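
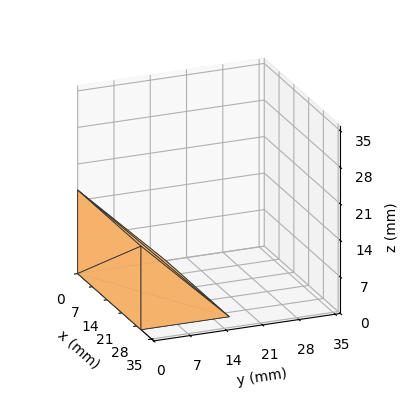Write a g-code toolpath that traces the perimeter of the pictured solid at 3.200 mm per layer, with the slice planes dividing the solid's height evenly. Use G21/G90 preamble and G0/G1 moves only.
Reading the render: the shape is a wedge (ramp): 30 × 17 mm base, rising to 16 mm along the y=0 edge and sloping linearly to z=0 at y=17 (dimensions read to the nearest mm from the axis ticks). For the g-code, the solid's height is divided into equal slices at the stated Δz and each level perimeter traced with G1 moves after a G0 lift.

; perimeter-only toolpath
G21 ; units = mm
G90 ; absolute positioning
G28 ; home
; layer 1
G0 Z3.200
G0 X0.000 Y0.000
G1 X30.000 Y0.000
G1 X30.000 Y13.600
G1 X0.000 Y13.600
G1 X0.000 Y0.000
; layer 2
G0 Z6.400
G0 X0.000 Y0.000
G1 X30.000 Y0.000
G1 X30.000 Y10.200
G1 X0.000 Y10.200
G1 X0.000 Y0.000
; layer 3
G0 Z9.600
G0 X0.000 Y0.000
G1 X30.000 Y0.000
G1 X30.000 Y6.800
G1 X0.000 Y6.800
G1 X0.000 Y0.000
; layer 4
G0 Z12.800
G0 X0.000 Y0.000
G1 X30.000 Y0.000
G1 X30.000 Y3.400
G1 X0.000 Y3.400
G1 X0.000 Y0.000
M2 ; end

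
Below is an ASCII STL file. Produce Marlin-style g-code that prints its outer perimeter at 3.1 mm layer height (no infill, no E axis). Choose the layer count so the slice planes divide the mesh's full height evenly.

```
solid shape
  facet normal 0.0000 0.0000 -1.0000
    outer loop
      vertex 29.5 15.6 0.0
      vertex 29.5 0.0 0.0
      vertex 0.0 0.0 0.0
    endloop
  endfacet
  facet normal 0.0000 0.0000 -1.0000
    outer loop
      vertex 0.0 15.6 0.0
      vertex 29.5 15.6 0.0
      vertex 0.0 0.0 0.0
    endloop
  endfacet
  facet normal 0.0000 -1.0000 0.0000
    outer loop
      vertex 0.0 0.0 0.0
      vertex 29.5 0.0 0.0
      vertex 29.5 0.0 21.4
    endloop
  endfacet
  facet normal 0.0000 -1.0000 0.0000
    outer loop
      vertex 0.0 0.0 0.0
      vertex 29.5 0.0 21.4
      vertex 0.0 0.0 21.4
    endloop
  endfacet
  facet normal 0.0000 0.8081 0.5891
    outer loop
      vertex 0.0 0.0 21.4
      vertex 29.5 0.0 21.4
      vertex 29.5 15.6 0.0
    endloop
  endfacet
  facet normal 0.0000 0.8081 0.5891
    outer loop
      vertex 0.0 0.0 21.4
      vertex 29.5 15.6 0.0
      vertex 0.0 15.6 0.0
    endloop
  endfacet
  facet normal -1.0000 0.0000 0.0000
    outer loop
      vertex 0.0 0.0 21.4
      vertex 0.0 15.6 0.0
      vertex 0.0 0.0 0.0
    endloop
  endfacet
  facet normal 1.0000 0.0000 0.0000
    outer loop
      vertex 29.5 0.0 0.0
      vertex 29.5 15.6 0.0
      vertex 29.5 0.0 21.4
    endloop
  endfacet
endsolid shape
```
; perimeter-only toolpath
G21 ; units = mm
G90 ; absolute positioning
G28 ; home
; layer 1
G0 Z3.1
G0 X0.0 Y0.0
G1 X29.5 Y0.0
G1 X29.5 Y13.4
G1 X0.0 Y13.4
G1 X0.0 Y0.0
; layer 2
G0 Z6.1
G0 X0.0 Y0.0
G1 X29.5 Y0.0
G1 X29.5 Y11.1
G1 X0.0 Y11.1
G1 X0.0 Y0.0
; layer 3
G0 Z9.2
G0 X0.0 Y0.0
G1 X29.5 Y0.0
G1 X29.5 Y8.9
G1 X0.0 Y8.9
G1 X0.0 Y0.0
; layer 4
G0 Z12.2
G0 X0.0 Y0.0
G1 X29.5 Y0.0
G1 X29.5 Y6.7
G1 X0.0 Y6.7
G1 X0.0 Y0.0
; layer 5
G0 Z15.3
G0 X0.0 Y0.0
G1 X29.5 Y0.0
G1 X29.5 Y4.5
G1 X0.0 Y4.5
G1 X0.0 Y0.0
; layer 6
G0 Z18.3
G0 X0.0 Y0.0
G1 X29.5 Y0.0
G1 X29.5 Y2.2
G1 X0.0 Y2.2
G1 X0.0 Y0.0
M2 ; end

The solid is a wedge (ramp): 29.5 × 15.6 mm base, rising to 21.4 mm along the y=0 edge and sloping linearly to z=0 at y=15.6. Slicing at Δz = 3.1 mm — 7 equal slices spanning the solid's height, so layer i sits at z = i·h/7 — gives 6 non-empty perimeters. Each is a 4-segment closed polygon; G0 lifts to the layer z and rapids to the start vertex, then G1 traces the edges. The cross-section shrinks linearly with z (the slice at the apex is degenerate and omitted).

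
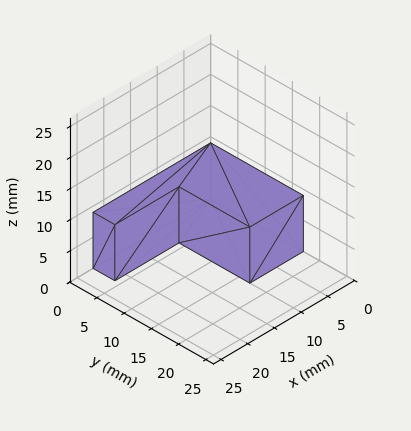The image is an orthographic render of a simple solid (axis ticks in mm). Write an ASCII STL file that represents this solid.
Reading the render: the shape is an L-shaped prism: outer 22 × 17 mm, arm thicknesses ≈ 4 mm (horizontal) and 10 mm (vertical), extruded 9 mm in z (dimensions read to the nearest mm from the axis ticks). For the STL, each face is triangulated and given an outward normal.

solid part
  facet normal 0.0000 0.0000 -1.0000
    outer loop
      vertex 22.00 4.00 0.00
      vertex 22.00 0.00 0.00
      vertex 0.00 0.00 0.00
    endloop
  endfacet
  facet normal 0.0000 0.0000 -1.0000
    outer loop
      vertex 10.00 4.00 0.00
      vertex 22.00 4.00 0.00
      vertex 0.00 0.00 0.00
    endloop
  endfacet
  facet normal 0.0000 0.0000 -1.0000
    outer loop
      vertex 10.00 17.00 0.00
      vertex 10.00 4.00 0.00
      vertex 0.00 0.00 0.00
    endloop
  endfacet
  facet normal 0.0000 0.0000 -1.0000
    outer loop
      vertex 0.00 17.00 0.00
      vertex 10.00 17.00 0.00
      vertex 0.00 0.00 0.00
    endloop
  endfacet
  facet normal 0.0000 0.0000 1.0000
    outer loop
      vertex 0.00 0.00 9.00
      vertex 22.00 0.00 9.00
      vertex 22.00 4.00 9.00
    endloop
  endfacet
  facet normal 0.0000 0.0000 1.0000
    outer loop
      vertex 0.00 0.00 9.00
      vertex 22.00 4.00 9.00
      vertex 10.00 4.00 9.00
    endloop
  endfacet
  facet normal 0.0000 0.0000 1.0000
    outer loop
      vertex 0.00 0.00 9.00
      vertex 10.00 4.00 9.00
      vertex 10.00 17.00 9.00
    endloop
  endfacet
  facet normal 0.0000 0.0000 1.0000
    outer loop
      vertex 0.00 0.00 9.00
      vertex 10.00 17.00 9.00
      vertex 0.00 17.00 9.00
    endloop
  endfacet
  facet normal 0.0000 -1.0000 0.0000
    outer loop
      vertex 0.00 0.00 0.00
      vertex 22.00 0.00 0.00
      vertex 22.00 0.00 9.00
    endloop
  endfacet
  facet normal 0.0000 -1.0000 0.0000
    outer loop
      vertex 0.00 0.00 0.00
      vertex 22.00 0.00 9.00
      vertex 0.00 0.00 9.00
    endloop
  endfacet
  facet normal 1.0000 0.0000 0.0000
    outer loop
      vertex 22.00 0.00 0.00
      vertex 22.00 4.00 0.00
      vertex 22.00 4.00 9.00
    endloop
  endfacet
  facet normal 1.0000 0.0000 0.0000
    outer loop
      vertex 22.00 0.00 0.00
      vertex 22.00 4.00 9.00
      vertex 22.00 0.00 9.00
    endloop
  endfacet
  facet normal 0.0000 1.0000 0.0000
    outer loop
      vertex 22.00 4.00 0.00
      vertex 10.00 4.00 0.00
      vertex 10.00 4.00 9.00
    endloop
  endfacet
  facet normal 0.0000 1.0000 0.0000
    outer loop
      vertex 22.00 4.00 0.00
      vertex 10.00 4.00 9.00
      vertex 22.00 4.00 9.00
    endloop
  endfacet
  facet normal 1.0000 0.0000 0.0000
    outer loop
      vertex 10.00 4.00 0.00
      vertex 10.00 17.00 0.00
      vertex 10.00 17.00 9.00
    endloop
  endfacet
  facet normal 1.0000 0.0000 0.0000
    outer loop
      vertex 10.00 4.00 0.00
      vertex 10.00 17.00 9.00
      vertex 10.00 4.00 9.00
    endloop
  endfacet
  facet normal 0.0000 1.0000 0.0000
    outer loop
      vertex 10.00 17.00 0.00
      vertex 0.00 17.00 0.00
      vertex 0.00 17.00 9.00
    endloop
  endfacet
  facet normal 0.0000 1.0000 0.0000
    outer loop
      vertex 10.00 17.00 0.00
      vertex 0.00 17.00 9.00
      vertex 10.00 17.00 9.00
    endloop
  endfacet
  facet normal -1.0000 0.0000 0.0000
    outer loop
      vertex 0.00 17.00 0.00
      vertex 0.00 0.00 0.00
      vertex 0.00 0.00 9.00
    endloop
  endfacet
  facet normal -1.0000 0.0000 0.0000
    outer loop
      vertex 0.00 17.00 0.00
      vertex 0.00 0.00 9.00
      vertex 0.00 17.00 9.00
    endloop
  endfacet
endsolid part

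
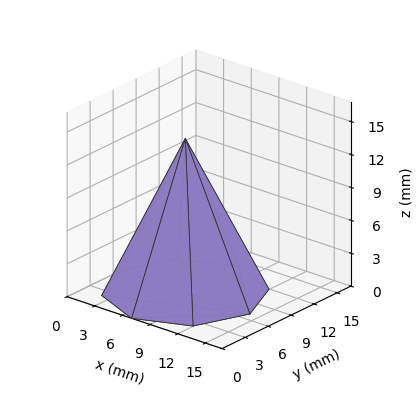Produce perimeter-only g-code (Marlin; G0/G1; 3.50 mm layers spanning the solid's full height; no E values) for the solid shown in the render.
Reading the render: the shape is a regular 8-sided pyramid, base circumscribed radius ≈ 7 mm, apex at z ≈ 14 mm (dimensions read to the nearest mm from the axis ticks). For the g-code, the solid's height is divided into equal slices at the stated Δz and each level perimeter traced with G1 moves after a G0 lift.

; perimeter-only toolpath
G21 ; units = mm
G90 ; absolute positioning
G28 ; home
; layer 1
G0 Z3.50
G0 X12.25 Y7.00
G1 X10.71 Y10.71
G1 X7.00 Y12.25
G1 X3.29 Y10.71
G1 X1.75 Y7.00
G1 X3.29 Y3.29
G1 X7.00 Y1.75
G1 X10.71 Y3.29
G1 X12.25 Y7.00
; layer 2
G0 Z7.00
G0 X10.50 Y7.00
G1 X9.47 Y9.47
G1 X7.00 Y10.50
G1 X4.53 Y9.47
G1 X3.50 Y7.00
G1 X4.53 Y4.53
G1 X7.00 Y3.50
G1 X9.47 Y4.53
G1 X10.50 Y7.00
; layer 3
G0 Z10.50
G0 X8.75 Y7.00
G1 X8.24 Y8.24
G1 X7.00 Y8.75
G1 X5.76 Y8.24
G1 X5.25 Y7.00
G1 X5.76 Y5.76
G1 X7.00 Y5.25
G1 X8.24 Y5.76
G1 X8.75 Y7.00
M2 ; end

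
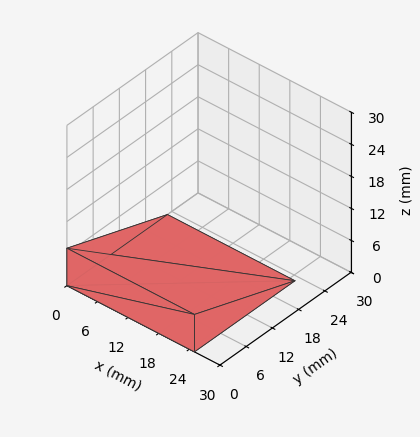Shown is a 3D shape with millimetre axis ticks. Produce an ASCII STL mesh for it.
Reading the render: the shape is a wedge (ramp): 25 × 23 mm base, rising to 7 mm along the y=0 edge and sloping linearly to z=0 at y=23 (dimensions read to the nearest mm from the axis ticks). For the STL, each face is triangulated and given an outward normal.

solid part
  facet normal 0.0000 0.0000 -1.0000
    outer loop
      vertex 25.000 23.000 0.000
      vertex 25.000 0.000 0.000
      vertex 0.000 0.000 0.000
    endloop
  endfacet
  facet normal 0.0000 0.0000 -1.0000
    outer loop
      vertex 0.000 23.000 0.000
      vertex 25.000 23.000 0.000
      vertex 0.000 0.000 0.000
    endloop
  endfacet
  facet normal 0.0000 -1.0000 0.0000
    outer loop
      vertex 0.000 0.000 0.000
      vertex 25.000 0.000 0.000
      vertex 25.000 0.000 7.000
    endloop
  endfacet
  facet normal 0.0000 -1.0000 0.0000
    outer loop
      vertex 0.000 0.000 0.000
      vertex 25.000 0.000 7.000
      vertex 0.000 0.000 7.000
    endloop
  endfacet
  facet normal 0.0000 0.2912 0.9567
    outer loop
      vertex 0.000 0.000 7.000
      vertex 25.000 0.000 7.000
      vertex 25.000 23.000 0.000
    endloop
  endfacet
  facet normal 0.0000 0.2912 0.9567
    outer loop
      vertex 0.000 0.000 7.000
      vertex 25.000 23.000 0.000
      vertex 0.000 23.000 0.000
    endloop
  endfacet
  facet normal -1.0000 0.0000 0.0000
    outer loop
      vertex 0.000 0.000 7.000
      vertex 0.000 23.000 0.000
      vertex 0.000 0.000 0.000
    endloop
  endfacet
  facet normal 1.0000 0.0000 0.0000
    outer loop
      vertex 25.000 0.000 0.000
      vertex 25.000 23.000 0.000
      vertex 25.000 0.000 7.000
    endloop
  endfacet
endsolid part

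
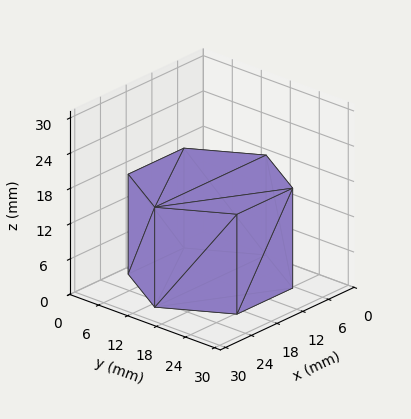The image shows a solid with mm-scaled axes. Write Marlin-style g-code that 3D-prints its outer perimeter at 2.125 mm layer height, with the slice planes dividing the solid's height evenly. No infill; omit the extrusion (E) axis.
Reading the render: the shape is a regular 6-sided prism (a cylinder approximated with 6 flat sides), circumscribed radius ≈ 13 mm, height ≈ 17 mm (dimensions read to the nearest mm from the axis ticks). For the g-code, the solid's height is divided into equal slices at the stated Δz and each level perimeter traced with G1 moves after a G0 lift.

; perimeter-only toolpath
G21 ; units = mm
G90 ; absolute positioning
G28 ; home
; layer 1
G0 Z2.125
G0 X26.000 Y13.000
G1 X19.500 Y24.258
G1 X6.500 Y24.258
G1 X0.000 Y13.000
G1 X6.500 Y1.742
G1 X19.500 Y1.742
G1 X26.000 Y13.000
; layer 2
G0 Z4.250
G0 X26.000 Y13.000
G1 X19.500 Y24.258
G1 X6.500 Y24.258
G1 X0.000 Y13.000
G1 X6.500 Y1.742
G1 X19.500 Y1.742
G1 X26.000 Y13.000
; layer 3
G0 Z6.375
G0 X26.000 Y13.000
G1 X19.500 Y24.258
G1 X6.500 Y24.258
G1 X0.000 Y13.000
G1 X6.500 Y1.742
G1 X19.500 Y1.742
G1 X26.000 Y13.000
; layer 4
G0 Z8.500
G0 X26.000 Y13.000
G1 X19.500 Y24.258
G1 X6.500 Y24.258
G1 X0.000 Y13.000
G1 X6.500 Y1.742
G1 X19.500 Y1.742
G1 X26.000 Y13.000
; layer 5
G0 Z10.625
G0 X26.000 Y13.000
G1 X19.500 Y24.258
G1 X6.500 Y24.258
G1 X0.000 Y13.000
G1 X6.500 Y1.742
G1 X19.500 Y1.742
G1 X26.000 Y13.000
; layer 6
G0 Z12.750
G0 X26.000 Y13.000
G1 X19.500 Y24.258
G1 X6.500 Y24.258
G1 X0.000 Y13.000
G1 X6.500 Y1.742
G1 X19.500 Y1.742
G1 X26.000 Y13.000
; layer 7
G0 Z14.875
G0 X26.000 Y13.000
G1 X19.500 Y24.258
G1 X6.500 Y24.258
G1 X0.000 Y13.000
G1 X6.500 Y1.742
G1 X19.500 Y1.742
G1 X26.000 Y13.000
; layer 8
G0 Z17.000
G0 X26.000 Y13.000
G1 X19.500 Y24.258
G1 X6.500 Y24.258
G1 X0.000 Y13.000
G1 X6.500 Y1.742
G1 X19.500 Y1.742
G1 X26.000 Y13.000
M2 ; end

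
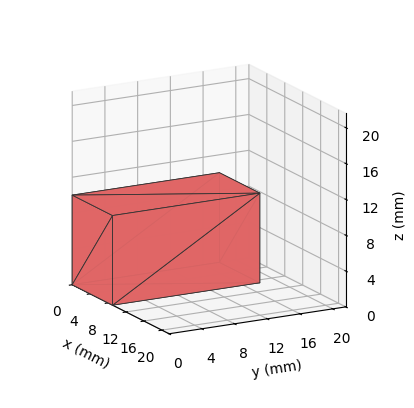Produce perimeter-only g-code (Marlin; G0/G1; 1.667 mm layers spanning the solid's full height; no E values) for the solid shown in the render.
Reading the render: the shape is a rectangular box, roughly 9 × 18 mm footprint and 10 mm tall (dimensions read to the nearest mm from the axis ticks). For the g-code, the solid's height is divided into equal slices at the stated Δz and each level perimeter traced with G1 moves after a G0 lift.

; perimeter-only toolpath
G21 ; units = mm
G90 ; absolute positioning
G28 ; home
; layer 1
G0 Z1.667
G0 X0.000 Y0.000
G1 X9.000 Y0.000
G1 X9.000 Y18.000
G1 X0.000 Y18.000
G1 X0.000 Y0.000
; layer 2
G0 Z3.333
G0 X0.000 Y0.000
G1 X9.000 Y0.000
G1 X9.000 Y18.000
G1 X0.000 Y18.000
G1 X0.000 Y0.000
; layer 3
G0 Z5.000
G0 X0.000 Y0.000
G1 X9.000 Y0.000
G1 X9.000 Y18.000
G1 X0.000 Y18.000
G1 X0.000 Y0.000
; layer 4
G0 Z6.667
G0 X0.000 Y0.000
G1 X9.000 Y0.000
G1 X9.000 Y18.000
G1 X0.000 Y18.000
G1 X0.000 Y0.000
; layer 5
G0 Z8.333
G0 X0.000 Y0.000
G1 X9.000 Y0.000
G1 X9.000 Y18.000
G1 X0.000 Y18.000
G1 X0.000 Y0.000
; layer 6
G0 Z10.000
G0 X0.000 Y0.000
G1 X9.000 Y0.000
G1 X9.000 Y18.000
G1 X0.000 Y18.000
G1 X0.000 Y0.000
M2 ; end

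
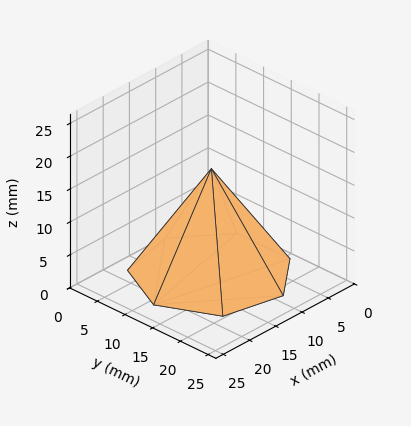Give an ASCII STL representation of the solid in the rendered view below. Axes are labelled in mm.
Reading the render: the shape is a regular 7-sided pyramid, base circumscribed radius ≈ 11 mm, apex at z ≈ 16 mm (dimensions read to the nearest mm from the axis ticks). For the STL, each face is triangulated and given an outward normal.

solid part
  facet normal 0.0000 0.0000 -1.0000
    outer loop
      vertex 8.6 21.7 0.0
      vertex 17.9 19.6 0.0
      vertex 22.0 11.0 0.0
    endloop
  endfacet
  facet normal 0.0000 0.0000 -1.0000
    outer loop
      vertex 1.1 15.8 0.0
      vertex 8.6 21.7 0.0
      vertex 22.0 11.0 0.0
    endloop
  endfacet
  facet normal 0.0000 0.0000 -1.0000
    outer loop
      vertex 1.1 6.2 0.0
      vertex 1.1 15.8 0.0
      vertex 22.0 11.0 0.0
    endloop
  endfacet
  facet normal 0.0000 0.0000 -1.0000
    outer loop
      vertex 8.6 0.3 0.0
      vertex 1.1 6.2 0.0
      vertex 22.0 11.0 0.0
    endloop
  endfacet
  facet normal 0.0000 0.0000 -1.0000
    outer loop
      vertex 17.9 2.4 0.0
      vertex 8.6 0.3 0.0
      vertex 22.0 11.0 0.0
    endloop
  endfacet
  facet normal 0.7670 0.3657 0.5273
    outer loop
      vertex 22.0 11.0 0.0
      vertex 17.9 19.6 0.0
      vertex 11.0 11.0 16.0
    endloop
  endfacet
  facet normal 0.1873 0.8293 0.5265
    outer loop
      vertex 17.9 19.6 0.0
      vertex 8.6 21.7 0.0
      vertex 11.0 11.0 16.0
    endloop
  endfacet
  facet normal -0.5259 0.6685 0.5259
    outer loop
      vertex 8.6 21.7 0.0
      vertex 1.1 15.8 0.0
      vertex 11.0 11.0 16.0
    endloop
  endfacet
  facet normal -0.8504 0.0000 0.5262
    outer loop
      vertex 1.1 15.8 0.0
      vertex 1.1 6.2 0.0
      vertex 11.0 11.0 16.0
    endloop
  endfacet
  facet normal -0.5259 -0.6685 0.5259
    outer loop
      vertex 1.1 6.2 0.0
      vertex 8.6 0.3 0.0
      vertex 11.0 11.0 16.0
    endloop
  endfacet
  facet normal 0.1873 -0.8293 0.5265
    outer loop
      vertex 8.6 0.3 0.0
      vertex 17.9 2.4 0.0
      vertex 11.0 11.0 16.0
    endloop
  endfacet
  facet normal 0.7670 -0.3657 0.5273
    outer loop
      vertex 17.9 2.4 0.0
      vertex 22.0 11.0 0.0
      vertex 11.0 11.0 16.0
    endloop
  endfacet
endsolid part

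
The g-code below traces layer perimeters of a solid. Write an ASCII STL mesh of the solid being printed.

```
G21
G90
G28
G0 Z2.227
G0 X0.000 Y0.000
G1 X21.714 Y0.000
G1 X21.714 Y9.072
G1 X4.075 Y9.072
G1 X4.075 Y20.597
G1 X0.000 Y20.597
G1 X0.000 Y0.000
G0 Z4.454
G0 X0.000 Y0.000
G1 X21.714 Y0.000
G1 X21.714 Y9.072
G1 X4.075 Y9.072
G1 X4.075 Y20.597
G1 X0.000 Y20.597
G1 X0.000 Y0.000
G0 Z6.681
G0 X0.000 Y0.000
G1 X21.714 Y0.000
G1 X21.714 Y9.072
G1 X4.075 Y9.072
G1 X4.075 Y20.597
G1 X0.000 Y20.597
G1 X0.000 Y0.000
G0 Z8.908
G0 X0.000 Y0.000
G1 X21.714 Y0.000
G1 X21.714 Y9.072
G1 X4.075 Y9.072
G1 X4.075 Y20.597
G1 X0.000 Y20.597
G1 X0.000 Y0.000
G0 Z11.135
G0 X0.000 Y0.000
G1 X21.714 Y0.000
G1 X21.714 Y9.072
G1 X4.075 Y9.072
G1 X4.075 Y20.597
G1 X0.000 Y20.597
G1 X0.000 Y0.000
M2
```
solid part
  facet normal 0.0000 0.0000 -1.0000
    outer loop
      vertex 21.714 9.072 0.000
      vertex 21.714 0.000 0.000
      vertex 0.000 0.000 0.000
    endloop
  endfacet
  facet normal 0.0000 0.0000 -1.0000
    outer loop
      vertex 4.075 9.072 0.000
      vertex 21.714 9.072 0.000
      vertex 0.000 0.000 0.000
    endloop
  endfacet
  facet normal 0.0000 0.0000 -1.0000
    outer loop
      vertex 4.075 20.597 0.000
      vertex 4.075 9.072 0.000
      vertex 0.000 0.000 0.000
    endloop
  endfacet
  facet normal 0.0000 0.0000 -1.0000
    outer loop
      vertex 0.000 20.597 0.000
      vertex 4.075 20.597 0.000
      vertex 0.000 0.000 0.000
    endloop
  endfacet
  facet normal 0.0000 0.0000 1.0000
    outer loop
      vertex 0.000 0.000 11.135
      vertex 21.714 0.000 11.135
      vertex 21.714 9.072 11.135
    endloop
  endfacet
  facet normal 0.0000 0.0000 1.0000
    outer loop
      vertex 0.000 0.000 11.135
      vertex 21.714 9.072 11.135
      vertex 4.075 9.072 11.135
    endloop
  endfacet
  facet normal 0.0000 0.0000 1.0000
    outer loop
      vertex 0.000 0.000 11.135
      vertex 4.075 9.072 11.135
      vertex 4.075 20.597 11.135
    endloop
  endfacet
  facet normal 0.0000 0.0000 1.0000
    outer loop
      vertex 0.000 0.000 11.135
      vertex 4.075 20.597 11.135
      vertex 0.000 20.597 11.135
    endloop
  endfacet
  facet normal 0.0000 -1.0000 0.0000
    outer loop
      vertex 0.000 0.000 0.000
      vertex 21.714 0.000 0.000
      vertex 21.714 0.000 11.135
    endloop
  endfacet
  facet normal 0.0000 -1.0000 0.0000
    outer loop
      vertex 0.000 0.000 0.000
      vertex 21.714 0.000 11.135
      vertex 0.000 0.000 11.135
    endloop
  endfacet
  facet normal 1.0000 0.0000 0.0000
    outer loop
      vertex 21.714 0.000 0.000
      vertex 21.714 9.072 0.000
      vertex 21.714 9.072 11.135
    endloop
  endfacet
  facet normal 1.0000 0.0000 0.0000
    outer loop
      vertex 21.714 0.000 0.000
      vertex 21.714 9.072 11.135
      vertex 21.714 0.000 11.135
    endloop
  endfacet
  facet normal 0.0000 1.0000 0.0000
    outer loop
      vertex 21.714 9.072 0.000
      vertex 4.075 9.072 0.000
      vertex 4.075 9.072 11.135
    endloop
  endfacet
  facet normal 0.0000 1.0000 0.0000
    outer loop
      vertex 21.714 9.072 0.000
      vertex 4.075 9.072 11.135
      vertex 21.714 9.072 11.135
    endloop
  endfacet
  facet normal 1.0000 0.0000 0.0000
    outer loop
      vertex 4.075 9.072 0.000
      vertex 4.075 20.597 0.000
      vertex 4.075 20.597 11.135
    endloop
  endfacet
  facet normal 1.0000 0.0000 0.0000
    outer loop
      vertex 4.075 9.072 0.000
      vertex 4.075 20.597 11.135
      vertex 4.075 9.072 11.135
    endloop
  endfacet
  facet normal 0.0000 1.0000 0.0000
    outer loop
      vertex 4.075 20.597 0.000
      vertex 0.000 20.597 0.000
      vertex 0.000 20.597 11.135
    endloop
  endfacet
  facet normal 0.0000 1.0000 0.0000
    outer loop
      vertex 4.075 20.597 0.000
      vertex 0.000 20.597 11.135
      vertex 4.075 20.597 11.135
    endloop
  endfacet
  facet normal -1.0000 0.0000 0.0000
    outer loop
      vertex 0.000 20.597 0.000
      vertex 0.000 0.000 0.000
      vertex 0.000 0.000 11.135
    endloop
  endfacet
  facet normal -1.0000 0.0000 0.0000
    outer loop
      vertex 0.000 20.597 0.000
      vertex 0.000 0.000 11.135
      vertex 0.000 20.597 11.135
    endloop
  endfacet
endsolid part

The G0 Z moves step by Δz≈2.227 mm. Every layer's G1 loop is the same polygon, so the solid is a straight extrusion of it from z=0 to z≈11.1. Closing with flat bottom and top caps and triangulating gives 20 facets — an L-shaped prism: outer 21.7 × 20.6 mm, arm thicknesses ≈ 9.07 mm (horizontal) and 4.08 mm (vertical), extruded 11.1 mm in z.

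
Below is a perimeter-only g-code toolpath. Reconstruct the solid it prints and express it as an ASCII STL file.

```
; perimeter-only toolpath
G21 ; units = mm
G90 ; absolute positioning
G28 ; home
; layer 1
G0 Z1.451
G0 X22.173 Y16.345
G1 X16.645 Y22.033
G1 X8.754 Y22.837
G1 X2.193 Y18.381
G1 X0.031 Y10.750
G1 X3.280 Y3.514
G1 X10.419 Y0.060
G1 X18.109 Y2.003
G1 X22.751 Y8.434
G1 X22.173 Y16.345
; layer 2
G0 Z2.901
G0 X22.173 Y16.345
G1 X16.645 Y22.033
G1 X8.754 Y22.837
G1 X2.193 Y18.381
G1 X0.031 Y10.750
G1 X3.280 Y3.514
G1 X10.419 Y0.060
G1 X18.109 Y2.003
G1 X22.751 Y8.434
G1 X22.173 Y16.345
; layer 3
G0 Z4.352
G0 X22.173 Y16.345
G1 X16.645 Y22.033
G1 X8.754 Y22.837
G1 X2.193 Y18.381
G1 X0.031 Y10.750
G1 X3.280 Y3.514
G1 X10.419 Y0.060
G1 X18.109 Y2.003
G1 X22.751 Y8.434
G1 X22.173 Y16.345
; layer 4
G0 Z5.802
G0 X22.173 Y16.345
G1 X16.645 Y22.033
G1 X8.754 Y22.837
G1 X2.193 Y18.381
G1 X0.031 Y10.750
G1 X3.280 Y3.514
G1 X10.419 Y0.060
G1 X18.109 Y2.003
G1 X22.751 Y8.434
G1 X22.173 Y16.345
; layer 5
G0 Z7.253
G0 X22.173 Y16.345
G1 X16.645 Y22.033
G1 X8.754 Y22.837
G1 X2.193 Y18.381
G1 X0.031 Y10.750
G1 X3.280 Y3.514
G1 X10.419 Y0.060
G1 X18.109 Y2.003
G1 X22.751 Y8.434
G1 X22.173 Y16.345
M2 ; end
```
solid part
  facet normal 0.0000 0.0000 -1.0000
    outer loop
      vertex 8.754 22.837 0.000
      vertex 16.645 22.033 0.000
      vertex 22.173 16.345 0.000
    endloop
  endfacet
  facet normal 0.0000 0.0000 -1.0000
    outer loop
      vertex 2.193 18.381 0.000
      vertex 8.754 22.837 0.000
      vertex 22.173 16.345 0.000
    endloop
  endfacet
  facet normal 0.0000 0.0000 -1.0000
    outer loop
      vertex 0.031 10.750 0.000
      vertex 2.193 18.381 0.000
      vertex 22.173 16.345 0.000
    endloop
  endfacet
  facet normal 0.0000 0.0000 -1.0000
    outer loop
      vertex 3.280 3.514 0.000
      vertex 0.031 10.750 0.000
      vertex 22.173 16.345 0.000
    endloop
  endfacet
  facet normal 0.0000 0.0000 -1.0000
    outer loop
      vertex 10.419 0.060 0.000
      vertex 3.280 3.514 0.000
      vertex 22.173 16.345 0.000
    endloop
  endfacet
  facet normal 0.0000 0.0000 -1.0000
    outer loop
      vertex 18.109 2.003 0.000
      vertex 10.419 0.060 0.000
      vertex 22.173 16.345 0.000
    endloop
  endfacet
  facet normal 0.0000 0.0000 -1.0000
    outer loop
      vertex 22.751 8.434 0.000
      vertex 18.109 2.003 0.000
      vertex 22.173 16.345 0.000
    endloop
  endfacet
  facet normal 0.0000 0.0000 1.0000
    outer loop
      vertex 22.173 16.345 7.253
      vertex 16.645 22.033 7.253
      vertex 8.754 22.837 7.253
    endloop
  endfacet
  facet normal 0.0000 0.0000 1.0000
    outer loop
      vertex 22.173 16.345 7.253
      vertex 8.754 22.837 7.253
      vertex 2.193 18.381 7.253
    endloop
  endfacet
  facet normal 0.0000 0.0000 1.0000
    outer loop
      vertex 22.173 16.345 7.253
      vertex 2.193 18.381 7.253
      vertex 0.031 10.750 7.253
    endloop
  endfacet
  facet normal 0.0000 0.0000 1.0000
    outer loop
      vertex 22.173 16.345 7.253
      vertex 0.031 10.750 7.253
      vertex 3.280 3.514 7.253
    endloop
  endfacet
  facet normal 0.0000 0.0000 1.0000
    outer loop
      vertex 22.173 16.345 7.253
      vertex 3.280 3.514 7.253
      vertex 10.419 0.060 7.253
    endloop
  endfacet
  facet normal 0.0000 0.0000 1.0000
    outer loop
      vertex 22.173 16.345 7.253
      vertex 10.419 0.060 7.253
      vertex 18.109 2.003 7.253
    endloop
  endfacet
  facet normal 0.0000 0.0000 1.0000
    outer loop
      vertex 22.173 16.345 7.253
      vertex 18.109 2.003 7.253
      vertex 22.751 8.434 7.253
    endloop
  endfacet
  facet normal 0.7171 0.6969 0.0000
    outer loop
      vertex 22.173 16.345 0.000
      vertex 16.645 22.033 0.000
      vertex 16.645 22.033 7.253
    endloop
  endfacet
  facet normal 0.7171 0.6969 0.0000
    outer loop
      vertex 22.173 16.345 0.000
      vertex 16.645 22.033 7.253
      vertex 22.173 16.345 7.253
    endloop
  endfacet
  facet normal 0.1014 0.9948 0.0000
    outer loop
      vertex 16.645 22.033 0.000
      vertex 8.754 22.837 0.000
      vertex 8.754 22.837 7.253
    endloop
  endfacet
  facet normal 0.1014 0.9948 0.0000
    outer loop
      vertex 16.645 22.033 0.000
      vertex 8.754 22.837 7.253
      vertex 16.645 22.033 7.253
    endloop
  endfacet
  facet normal -0.5618 0.8272 0.0000
    outer loop
      vertex 8.754 22.837 0.000
      vertex 2.193 18.381 0.000
      vertex 2.193 18.381 7.253
    endloop
  endfacet
  facet normal -0.5618 0.8272 0.0000
    outer loop
      vertex 8.754 22.837 0.000
      vertex 2.193 18.381 7.253
      vertex 8.754 22.837 7.253
    endloop
  endfacet
  facet normal -0.9621 0.2726 0.0000
    outer loop
      vertex 2.193 18.381 0.000
      vertex 0.031 10.750 0.000
      vertex 0.031 10.750 7.253
    endloop
  endfacet
  facet normal -0.9621 0.2726 0.0000
    outer loop
      vertex 2.193 18.381 0.000
      vertex 0.031 10.750 7.253
      vertex 2.193 18.381 7.253
    endloop
  endfacet
  facet normal -0.9123 -0.4096 0.0000
    outer loop
      vertex 0.031 10.750 0.000
      vertex 3.280 3.514 0.000
      vertex 3.280 3.514 7.253
    endloop
  endfacet
  facet normal -0.9123 -0.4096 0.0000
    outer loop
      vertex 0.031 10.750 0.000
      vertex 3.280 3.514 7.253
      vertex 0.031 10.750 7.253
    endloop
  endfacet
  facet normal -0.4355 -0.9002 0.0000
    outer loop
      vertex 3.280 3.514 0.000
      vertex 10.419 0.060 0.000
      vertex 10.419 0.060 7.253
    endloop
  endfacet
  facet normal -0.4355 -0.9002 0.0000
    outer loop
      vertex 3.280 3.514 0.000
      vertex 10.419 0.060 7.253
      vertex 3.280 3.514 7.253
    endloop
  endfacet
  facet normal 0.2450 -0.9695 0.0000
    outer loop
      vertex 10.419 0.060 0.000
      vertex 18.109 2.003 0.000
      vertex 18.109 2.003 7.253
    endloop
  endfacet
  facet normal 0.2450 -0.9695 0.0000
    outer loop
      vertex 10.419 0.060 0.000
      vertex 18.109 2.003 7.253
      vertex 10.419 0.060 7.253
    endloop
  endfacet
  facet normal 0.8108 -0.5853 0.0000
    outer loop
      vertex 18.109 2.003 0.000
      vertex 22.751 8.434 0.000
      vertex 22.751 8.434 7.253
    endloop
  endfacet
  facet normal 0.8108 -0.5853 0.0000
    outer loop
      vertex 18.109 2.003 0.000
      vertex 22.751 8.434 7.253
      vertex 18.109 2.003 7.253
    endloop
  endfacet
  facet normal 0.9973 0.0729 0.0000
    outer loop
      vertex 22.751 8.434 0.000
      vertex 22.173 16.345 0.000
      vertex 22.173 16.345 7.253
    endloop
  endfacet
  facet normal 0.9973 0.0729 0.0000
    outer loop
      vertex 22.751 8.434 0.000
      vertex 22.173 16.345 7.253
      vertex 22.751 8.434 7.253
    endloop
  endfacet
endsolid part

The G0 Z moves step by Δz≈1.451 mm. Every layer's G1 loop is the same polygon, so the solid is a straight extrusion of it from z=0 to z≈7.25. Closing with flat bottom and top caps and triangulating gives 32 facets — a regular 9-sided prism (a cylinder approximated with 9 flat sides), circumscribed radius ≈ 11.6 mm, height ≈ 7.25 mm.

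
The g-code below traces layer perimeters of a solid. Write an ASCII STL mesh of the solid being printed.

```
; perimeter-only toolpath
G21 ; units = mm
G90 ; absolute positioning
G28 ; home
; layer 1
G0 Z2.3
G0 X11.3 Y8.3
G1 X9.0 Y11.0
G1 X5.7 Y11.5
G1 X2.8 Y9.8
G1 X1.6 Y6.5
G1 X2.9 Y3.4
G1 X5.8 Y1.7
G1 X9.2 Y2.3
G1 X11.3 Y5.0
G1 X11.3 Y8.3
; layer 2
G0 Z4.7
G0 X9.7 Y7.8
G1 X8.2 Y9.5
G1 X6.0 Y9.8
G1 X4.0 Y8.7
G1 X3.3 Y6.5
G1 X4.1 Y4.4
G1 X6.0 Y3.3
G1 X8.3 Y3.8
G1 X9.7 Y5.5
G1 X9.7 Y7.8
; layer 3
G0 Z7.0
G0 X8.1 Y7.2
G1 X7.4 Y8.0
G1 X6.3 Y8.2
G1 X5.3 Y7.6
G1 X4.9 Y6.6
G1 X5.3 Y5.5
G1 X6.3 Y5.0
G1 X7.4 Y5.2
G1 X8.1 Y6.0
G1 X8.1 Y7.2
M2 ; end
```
solid part
  facet normal 0.0000 0.0000 -1.0000
    outer loop
      vertex 5.4 13.1 0.0
      vertex 9.8 12.4 0.0
      vertex 12.8 8.9 0.0
    endloop
  endfacet
  facet normal 0.0000 0.0000 -1.0000
    outer loop
      vertex 1.5 10.8 0.0
      vertex 5.4 13.1 0.0
      vertex 12.8 8.9 0.0
    endloop
  endfacet
  facet normal 0.0000 0.0000 -1.0000
    outer loop
      vertex 0.0 6.5 0.0
      vertex 1.5 10.8 0.0
      vertex 12.8 8.9 0.0
    endloop
  endfacet
  facet normal 0.0000 0.0000 -1.0000
    outer loop
      vertex 1.6 2.3 0.0
      vertex 0.0 6.5 0.0
      vertex 12.8 8.9 0.0
    endloop
  endfacet
  facet normal 0.0000 0.0000 -1.0000
    outer loop
      vertex 5.5 0.1 0.0
      vertex 1.6 2.3 0.0
      vertex 12.8 8.9 0.0
    endloop
  endfacet
  facet normal 0.0000 0.0000 -1.0000
    outer loop
      vertex 10.0 0.9 0.0
      vertex 5.5 0.1 0.0
      vertex 12.8 8.9 0.0
    endloop
  endfacet
  facet normal 0.0000 0.0000 -1.0000
    outer loop
      vertex 12.8 4.4 0.0
      vertex 10.0 0.9 0.0
      vertex 12.8 8.9 0.0
    endloop
  endfacet
  facet normal 0.6316 0.5414 0.5550
    outer loop
      vertex 12.8 8.9 0.0
      vertex 9.8 12.4 0.0
      vertex 6.6 6.6 9.3
    endloop
  endfacet
  facet normal 0.1305 0.8205 0.5566
    outer loop
      vertex 9.8 12.4 0.0
      vertex 5.4 13.1 0.0
      vertex 6.6 6.6 9.3
    endloop
  endfacet
  facet normal -0.4225 0.7164 0.5552
    outer loop
      vertex 5.4 13.1 0.0
      vertex 1.5 10.8 0.0
      vertex 6.6 6.6 9.3
    endloop
  endfacet
  facet normal -0.7857 0.2741 0.5546
    outer loop
      vertex 1.5 10.8 0.0
      vertex 0.0 6.5 0.0
      vertex 6.6 6.6 9.3
    endloop
  endfacet
  facet normal -0.7774 -0.2962 0.5549
    outer loop
      vertex 0.0 6.5 0.0
      vertex 1.6 2.3 0.0
      vertex 6.6 6.6 9.3
    endloop
  endfacet
  facet normal -0.4088 -0.7246 0.5548
    outer loop
      vertex 1.6 2.3 0.0
      vertex 5.5 0.1 0.0
      vertex 6.6 6.6 9.3
    endloop
  endfacet
  facet normal 0.1456 -0.8189 0.5551
    outer loop
      vertex 5.5 0.1 0.0
      vertex 10.0 0.9 0.0
      vertex 6.6 6.6 9.3
    endloop
  endfacet
  facet normal 0.6492 -0.5194 0.5557
    outer loop
      vertex 10.0 0.9 0.0
      vertex 12.8 4.4 0.0
      vertex 6.6 6.6 9.3
    endloop
  endfacet
  facet normal 0.8321 0.0000 0.5547
    outer loop
      vertex 12.8 4.4 0.0
      vertex 12.8 8.9 0.0
      vertex 6.6 6.6 9.3
    endloop
  endfacet
endsolid part

The G0 Z moves step by Δz≈2.3 mm. The G1 loops shrink linearly with z, so the solid tapers from its base footprint up to z≈9.3. Closing with a flat bottom cap and the tapered top and triangulating gives 16 facets — a regular 9-sided pyramid, base circumscribed radius ≈ 6.6 mm, apex at z ≈ 9.3 mm.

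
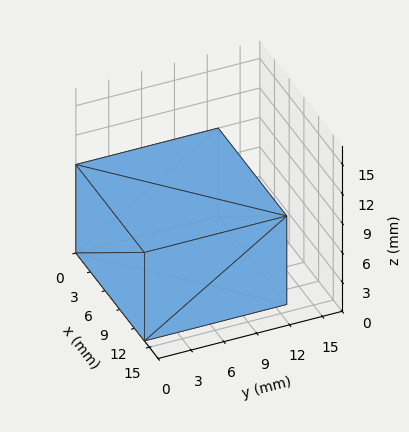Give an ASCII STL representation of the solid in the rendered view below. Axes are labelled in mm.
Reading the render: the shape is a rectangular box, roughly 14 × 13 mm footprint and 9 mm tall (dimensions read to the nearest mm from the axis ticks). For the STL, each face is triangulated and given an outward normal.

solid part
  facet normal 0.0000 0.0000 -1.0000
    outer loop
      vertex 14.0 13.0 0.0
      vertex 14.0 0.0 0.0
      vertex 0.0 0.0 0.0
    endloop
  endfacet
  facet normal 0.0000 0.0000 -1.0000
    outer loop
      vertex 0.0 13.0 0.0
      vertex 14.0 13.0 0.0
      vertex 0.0 0.0 0.0
    endloop
  endfacet
  facet normal 0.0000 0.0000 1.0000
    outer loop
      vertex 0.0 0.0 9.0
      vertex 14.0 0.0 9.0
      vertex 14.0 13.0 9.0
    endloop
  endfacet
  facet normal 0.0000 0.0000 1.0000
    outer loop
      vertex 0.0 0.0 9.0
      vertex 14.0 13.0 9.0
      vertex 0.0 13.0 9.0
    endloop
  endfacet
  facet normal 0.0000 -1.0000 0.0000
    outer loop
      vertex 0.0 0.0 0.0
      vertex 14.0 0.0 0.0
      vertex 14.0 0.0 9.0
    endloop
  endfacet
  facet normal 0.0000 -1.0000 0.0000
    outer loop
      vertex 0.0 0.0 0.0
      vertex 14.0 0.0 9.0
      vertex 0.0 0.0 9.0
    endloop
  endfacet
  facet normal 0.0000 1.0000 0.0000
    outer loop
      vertex 14.0 13.0 9.0
      vertex 14.0 13.0 0.0
      vertex 0.0 13.0 0.0
    endloop
  endfacet
  facet normal 0.0000 1.0000 0.0000
    outer loop
      vertex 0.0 13.0 9.0
      vertex 14.0 13.0 9.0
      vertex 0.0 13.0 0.0
    endloop
  endfacet
  facet normal -1.0000 0.0000 0.0000
    outer loop
      vertex 0.0 13.0 9.0
      vertex 0.0 13.0 0.0
      vertex 0.0 0.0 0.0
    endloop
  endfacet
  facet normal -1.0000 0.0000 0.0000
    outer loop
      vertex 0.0 0.0 9.0
      vertex 0.0 13.0 9.0
      vertex 0.0 0.0 0.0
    endloop
  endfacet
  facet normal 1.0000 0.0000 0.0000
    outer loop
      vertex 14.0 0.0 0.0
      vertex 14.0 13.0 0.0
      vertex 14.0 13.0 9.0
    endloop
  endfacet
  facet normal 1.0000 0.0000 0.0000
    outer loop
      vertex 14.0 0.0 0.0
      vertex 14.0 13.0 9.0
      vertex 14.0 0.0 9.0
    endloop
  endfacet
endsolid part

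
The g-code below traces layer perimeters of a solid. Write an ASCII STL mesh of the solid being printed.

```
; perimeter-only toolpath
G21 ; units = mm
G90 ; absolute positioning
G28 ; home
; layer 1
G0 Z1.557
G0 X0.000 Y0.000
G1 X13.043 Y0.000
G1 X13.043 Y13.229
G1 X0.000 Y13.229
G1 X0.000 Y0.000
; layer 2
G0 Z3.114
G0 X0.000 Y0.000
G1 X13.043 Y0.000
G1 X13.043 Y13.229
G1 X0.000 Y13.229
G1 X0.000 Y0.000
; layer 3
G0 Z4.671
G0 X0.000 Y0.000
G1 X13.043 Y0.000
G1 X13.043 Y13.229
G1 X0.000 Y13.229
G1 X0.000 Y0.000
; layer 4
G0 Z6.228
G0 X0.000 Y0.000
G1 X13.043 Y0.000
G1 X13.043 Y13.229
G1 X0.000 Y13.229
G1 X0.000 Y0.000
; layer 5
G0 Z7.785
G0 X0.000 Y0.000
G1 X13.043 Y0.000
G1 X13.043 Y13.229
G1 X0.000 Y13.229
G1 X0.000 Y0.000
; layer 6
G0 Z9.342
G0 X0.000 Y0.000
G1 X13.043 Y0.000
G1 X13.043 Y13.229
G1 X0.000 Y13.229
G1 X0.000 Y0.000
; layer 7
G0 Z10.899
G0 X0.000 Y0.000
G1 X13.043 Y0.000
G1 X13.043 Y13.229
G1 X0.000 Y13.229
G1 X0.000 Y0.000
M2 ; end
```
solid part
  facet normal 0.0000 0.0000 -1.0000
    outer loop
      vertex 13.043 13.229 0.000
      vertex 13.043 0.000 0.000
      vertex 0.000 0.000 0.000
    endloop
  endfacet
  facet normal 0.0000 0.0000 -1.0000
    outer loop
      vertex 0.000 13.229 0.000
      vertex 13.043 13.229 0.000
      vertex 0.000 0.000 0.000
    endloop
  endfacet
  facet normal 0.0000 0.0000 1.0000
    outer loop
      vertex 0.000 0.000 10.899
      vertex 13.043 0.000 10.899
      vertex 13.043 13.229 10.899
    endloop
  endfacet
  facet normal 0.0000 0.0000 1.0000
    outer loop
      vertex 0.000 0.000 10.899
      vertex 13.043 13.229 10.899
      vertex 0.000 13.229 10.899
    endloop
  endfacet
  facet normal 0.0000 -1.0000 0.0000
    outer loop
      vertex 0.000 0.000 0.000
      vertex 13.043 0.000 0.000
      vertex 13.043 0.000 10.899
    endloop
  endfacet
  facet normal 0.0000 -1.0000 0.0000
    outer loop
      vertex 0.000 0.000 0.000
      vertex 13.043 0.000 10.899
      vertex 0.000 0.000 10.899
    endloop
  endfacet
  facet normal 0.0000 1.0000 0.0000
    outer loop
      vertex 13.043 13.229 10.899
      vertex 13.043 13.229 0.000
      vertex 0.000 13.229 0.000
    endloop
  endfacet
  facet normal 0.0000 1.0000 0.0000
    outer loop
      vertex 0.000 13.229 10.899
      vertex 13.043 13.229 10.899
      vertex 0.000 13.229 0.000
    endloop
  endfacet
  facet normal -1.0000 0.0000 0.0000
    outer loop
      vertex 0.000 13.229 10.899
      vertex 0.000 13.229 0.000
      vertex 0.000 0.000 0.000
    endloop
  endfacet
  facet normal -1.0000 0.0000 0.0000
    outer loop
      vertex 0.000 0.000 10.899
      vertex 0.000 13.229 10.899
      vertex 0.000 0.000 0.000
    endloop
  endfacet
  facet normal 1.0000 0.0000 0.0000
    outer loop
      vertex 13.043 0.000 0.000
      vertex 13.043 13.229 0.000
      vertex 13.043 13.229 10.899
    endloop
  endfacet
  facet normal 1.0000 0.0000 0.0000
    outer loop
      vertex 13.043 0.000 0.000
      vertex 13.043 13.229 10.899
      vertex 13.043 0.000 10.899
    endloop
  endfacet
endsolid part

The G0 Z moves step by Δz≈1.557 mm. Every layer's G1 loop is the same polygon, so the solid is a straight extrusion of it from z=0 to z≈10.9. Closing with flat bottom and top caps and triangulating gives 12 facets — a rectangular box, roughly 13 × 13.2 mm footprint and 10.9 mm tall.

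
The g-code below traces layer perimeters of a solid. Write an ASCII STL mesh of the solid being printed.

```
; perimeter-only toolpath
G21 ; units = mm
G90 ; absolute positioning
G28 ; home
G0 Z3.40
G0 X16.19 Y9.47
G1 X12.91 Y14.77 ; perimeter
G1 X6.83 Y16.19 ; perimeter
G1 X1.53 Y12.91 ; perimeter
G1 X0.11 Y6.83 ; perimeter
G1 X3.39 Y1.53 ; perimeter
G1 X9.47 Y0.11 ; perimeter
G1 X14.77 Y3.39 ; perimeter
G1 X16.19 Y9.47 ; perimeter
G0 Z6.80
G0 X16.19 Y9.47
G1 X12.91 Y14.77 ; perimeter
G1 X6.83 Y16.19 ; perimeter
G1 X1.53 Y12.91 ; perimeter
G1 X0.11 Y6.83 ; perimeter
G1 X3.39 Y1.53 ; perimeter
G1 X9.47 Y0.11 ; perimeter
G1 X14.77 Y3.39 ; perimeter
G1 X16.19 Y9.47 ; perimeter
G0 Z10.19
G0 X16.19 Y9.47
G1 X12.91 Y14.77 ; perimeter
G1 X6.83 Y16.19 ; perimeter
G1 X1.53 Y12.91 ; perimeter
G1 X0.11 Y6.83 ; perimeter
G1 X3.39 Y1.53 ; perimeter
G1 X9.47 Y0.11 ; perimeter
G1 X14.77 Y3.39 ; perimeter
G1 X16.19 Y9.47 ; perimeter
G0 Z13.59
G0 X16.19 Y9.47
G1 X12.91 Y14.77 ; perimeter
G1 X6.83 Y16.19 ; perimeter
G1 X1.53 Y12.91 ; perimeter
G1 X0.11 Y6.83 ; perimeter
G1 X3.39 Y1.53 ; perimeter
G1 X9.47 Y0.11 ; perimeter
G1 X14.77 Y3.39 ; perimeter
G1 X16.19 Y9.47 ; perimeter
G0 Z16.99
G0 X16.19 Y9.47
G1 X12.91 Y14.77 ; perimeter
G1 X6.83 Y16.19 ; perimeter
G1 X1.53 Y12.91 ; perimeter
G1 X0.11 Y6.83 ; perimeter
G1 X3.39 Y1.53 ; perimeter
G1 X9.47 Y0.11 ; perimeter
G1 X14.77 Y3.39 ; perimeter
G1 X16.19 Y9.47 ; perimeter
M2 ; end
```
solid part
  facet normal 0.0000 0.0000 -1.0000
    outer loop
      vertex 6.83 16.19 0.00
      vertex 12.91 14.77 0.00
      vertex 16.19 9.47 0.00
    endloop
  endfacet
  facet normal 0.0000 0.0000 -1.0000
    outer loop
      vertex 1.53 12.91 0.00
      vertex 6.83 16.19 0.00
      vertex 16.19 9.47 0.00
    endloop
  endfacet
  facet normal 0.0000 0.0000 -1.0000
    outer loop
      vertex 0.11 6.83 0.00
      vertex 1.53 12.91 0.00
      vertex 16.19 9.47 0.00
    endloop
  endfacet
  facet normal 0.0000 0.0000 -1.0000
    outer loop
      vertex 3.39 1.53 0.00
      vertex 0.11 6.83 0.00
      vertex 16.19 9.47 0.00
    endloop
  endfacet
  facet normal 0.0000 0.0000 -1.0000
    outer loop
      vertex 9.47 0.11 0.00
      vertex 3.39 1.53 0.00
      vertex 16.19 9.47 0.00
    endloop
  endfacet
  facet normal 0.0000 0.0000 -1.0000
    outer loop
      vertex 14.77 3.39 0.00
      vertex 9.47 0.11 0.00
      vertex 16.19 9.47 0.00
    endloop
  endfacet
  facet normal 0.0000 0.0000 1.0000
    outer loop
      vertex 16.19 9.47 16.99
      vertex 12.91 14.77 16.99
      vertex 6.83 16.19 16.99
    endloop
  endfacet
  facet normal 0.0000 0.0000 1.0000
    outer loop
      vertex 16.19 9.47 16.99
      vertex 6.83 16.19 16.99
      vertex 1.53 12.91 16.99
    endloop
  endfacet
  facet normal 0.0000 0.0000 1.0000
    outer loop
      vertex 16.19 9.47 16.99
      vertex 1.53 12.91 16.99
      vertex 0.11 6.83 16.99
    endloop
  endfacet
  facet normal 0.0000 0.0000 1.0000
    outer loop
      vertex 16.19 9.47 16.99
      vertex 0.11 6.83 16.99
      vertex 3.39 1.53 16.99
    endloop
  endfacet
  facet normal 0.0000 0.0000 1.0000
    outer loop
      vertex 16.19 9.47 16.99
      vertex 3.39 1.53 16.99
      vertex 9.47 0.11 16.99
    endloop
  endfacet
  facet normal 0.0000 0.0000 1.0000
    outer loop
      vertex 16.19 9.47 16.99
      vertex 9.47 0.11 16.99
      vertex 14.77 3.39 16.99
    endloop
  endfacet
  facet normal 0.8503 0.5262 0.0000
    outer loop
      vertex 16.19 9.47 0.00
      vertex 12.91 14.77 0.00
      vertex 12.91 14.77 16.99
    endloop
  endfacet
  facet normal 0.8503 0.5262 0.0000
    outer loop
      vertex 16.19 9.47 0.00
      vertex 12.91 14.77 16.99
      vertex 16.19 9.47 16.99
    endloop
  endfacet
  facet normal 0.2274 0.9738 0.0000
    outer loop
      vertex 12.91 14.77 0.00
      vertex 6.83 16.19 0.00
      vertex 6.83 16.19 16.99
    endloop
  endfacet
  facet normal 0.2274 0.9738 0.0000
    outer loop
      vertex 12.91 14.77 0.00
      vertex 6.83 16.19 16.99
      vertex 12.91 14.77 16.99
    endloop
  endfacet
  facet normal -0.5262 0.8503 0.0000
    outer loop
      vertex 6.83 16.19 0.00
      vertex 1.53 12.91 0.00
      vertex 1.53 12.91 16.99
    endloop
  endfacet
  facet normal -0.5262 0.8503 0.0000
    outer loop
      vertex 6.83 16.19 0.00
      vertex 1.53 12.91 16.99
      vertex 6.83 16.19 16.99
    endloop
  endfacet
  facet normal -0.9738 0.2274 0.0000
    outer loop
      vertex 1.53 12.91 0.00
      vertex 0.11 6.83 0.00
      vertex 0.11 6.83 16.99
    endloop
  endfacet
  facet normal -0.9738 0.2274 0.0000
    outer loop
      vertex 1.53 12.91 0.00
      vertex 0.11 6.83 16.99
      vertex 1.53 12.91 16.99
    endloop
  endfacet
  facet normal -0.8503 -0.5262 0.0000
    outer loop
      vertex 0.11 6.83 0.00
      vertex 3.39 1.53 0.00
      vertex 3.39 1.53 16.99
    endloop
  endfacet
  facet normal -0.8503 -0.5262 0.0000
    outer loop
      vertex 0.11 6.83 0.00
      vertex 3.39 1.53 16.99
      vertex 0.11 6.83 16.99
    endloop
  endfacet
  facet normal -0.2274 -0.9738 0.0000
    outer loop
      vertex 3.39 1.53 0.00
      vertex 9.47 0.11 0.00
      vertex 9.47 0.11 16.99
    endloop
  endfacet
  facet normal -0.2274 -0.9738 0.0000
    outer loop
      vertex 3.39 1.53 0.00
      vertex 9.47 0.11 16.99
      vertex 3.39 1.53 16.99
    endloop
  endfacet
  facet normal 0.5262 -0.8503 0.0000
    outer loop
      vertex 9.47 0.11 0.00
      vertex 14.77 3.39 0.00
      vertex 14.77 3.39 16.99
    endloop
  endfacet
  facet normal 0.5262 -0.8503 0.0000
    outer loop
      vertex 9.47 0.11 0.00
      vertex 14.77 3.39 16.99
      vertex 9.47 0.11 16.99
    endloop
  endfacet
  facet normal 0.9738 -0.2274 0.0000
    outer loop
      vertex 14.77 3.39 0.00
      vertex 16.19 9.47 0.00
      vertex 16.19 9.47 16.99
    endloop
  endfacet
  facet normal 0.9738 -0.2274 0.0000
    outer loop
      vertex 14.77 3.39 0.00
      vertex 16.19 9.47 16.99
      vertex 14.77 3.39 16.99
    endloop
  endfacet
endsolid part

The G0 Z moves step by Δz≈3.40 mm. Every layer's G1 loop is the same polygon, so the solid is a straight extrusion of it from z=0 to z≈17. Closing with flat bottom and top caps and triangulating gives 28 facets — a regular 8-sided prism (a cylinder approximated with 8 flat sides), circumscribed radius ≈ 8.15 mm, height ≈ 17 mm.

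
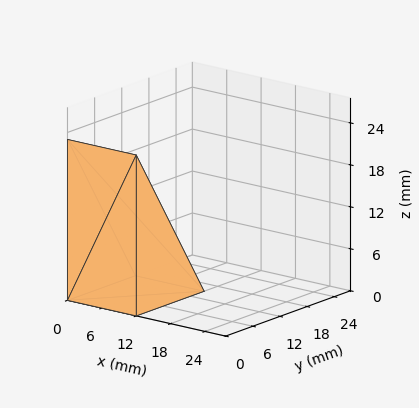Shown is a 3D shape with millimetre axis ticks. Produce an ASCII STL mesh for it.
Reading the render: the shape is a wedge (ramp): 12 × 15 mm base, rising to 23 mm along the y=0 edge and sloping linearly to z=0 at y=15 (dimensions read to the nearest mm from the axis ticks). For the STL, each face is triangulated and given an outward normal.

solid part
  facet normal 0.0000 0.0000 -1.0000
    outer loop
      vertex 12.0 15.0 0.0
      vertex 12.0 0.0 0.0
      vertex 0.0 0.0 0.0
    endloop
  endfacet
  facet normal 0.0000 0.0000 -1.0000
    outer loop
      vertex 0.0 15.0 0.0
      vertex 12.0 15.0 0.0
      vertex 0.0 0.0 0.0
    endloop
  endfacet
  facet normal 0.0000 -1.0000 0.0000
    outer loop
      vertex 0.0 0.0 0.0
      vertex 12.0 0.0 0.0
      vertex 12.0 0.0 23.0
    endloop
  endfacet
  facet normal 0.0000 -1.0000 0.0000
    outer loop
      vertex 0.0 0.0 0.0
      vertex 12.0 0.0 23.0
      vertex 0.0 0.0 23.0
    endloop
  endfacet
  facet normal 0.0000 0.8376 0.5463
    outer loop
      vertex 0.0 0.0 23.0
      vertex 12.0 0.0 23.0
      vertex 12.0 15.0 0.0
    endloop
  endfacet
  facet normal 0.0000 0.8376 0.5463
    outer loop
      vertex 0.0 0.0 23.0
      vertex 12.0 15.0 0.0
      vertex 0.0 15.0 0.0
    endloop
  endfacet
  facet normal -1.0000 0.0000 0.0000
    outer loop
      vertex 0.0 0.0 23.0
      vertex 0.0 15.0 0.0
      vertex 0.0 0.0 0.0
    endloop
  endfacet
  facet normal 1.0000 0.0000 0.0000
    outer loop
      vertex 12.0 0.0 0.0
      vertex 12.0 15.0 0.0
      vertex 12.0 0.0 23.0
    endloop
  endfacet
endsolid part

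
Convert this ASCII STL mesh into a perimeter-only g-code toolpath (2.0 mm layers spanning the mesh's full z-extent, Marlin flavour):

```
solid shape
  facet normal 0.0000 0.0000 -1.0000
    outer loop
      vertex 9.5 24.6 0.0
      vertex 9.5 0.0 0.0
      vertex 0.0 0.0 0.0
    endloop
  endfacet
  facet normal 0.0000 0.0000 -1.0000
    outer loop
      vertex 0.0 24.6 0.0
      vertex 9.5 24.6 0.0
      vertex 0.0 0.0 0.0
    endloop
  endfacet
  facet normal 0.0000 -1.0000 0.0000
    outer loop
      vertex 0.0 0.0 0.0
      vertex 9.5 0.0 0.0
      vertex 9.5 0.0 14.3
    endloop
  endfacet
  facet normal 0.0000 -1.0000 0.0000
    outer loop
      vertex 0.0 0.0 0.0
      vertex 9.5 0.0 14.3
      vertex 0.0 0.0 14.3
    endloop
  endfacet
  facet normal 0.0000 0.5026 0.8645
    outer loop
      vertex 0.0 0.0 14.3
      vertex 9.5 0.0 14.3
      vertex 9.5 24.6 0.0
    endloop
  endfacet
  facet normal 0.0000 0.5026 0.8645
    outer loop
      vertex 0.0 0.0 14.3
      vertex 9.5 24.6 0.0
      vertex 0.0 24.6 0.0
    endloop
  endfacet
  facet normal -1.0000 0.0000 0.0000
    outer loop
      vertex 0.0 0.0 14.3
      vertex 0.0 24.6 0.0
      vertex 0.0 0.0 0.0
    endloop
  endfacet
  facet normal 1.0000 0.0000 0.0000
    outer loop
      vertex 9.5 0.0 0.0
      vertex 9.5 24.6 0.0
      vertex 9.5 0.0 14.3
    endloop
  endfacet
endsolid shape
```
; perimeter-only toolpath
G21 ; units = mm
G90 ; absolute positioning
G28 ; home
; layer 1
G0 Z2.0
G0 X0.0 Y0.0
G1 X9.5 Y0.0
G1 X9.5 Y21.1
G1 X0.0 Y21.1
G1 X0.0 Y0.0
; layer 2
G0 Z4.1
G0 X0.0 Y0.0
G1 X9.5 Y0.0
G1 X9.5 Y17.6
G1 X0.0 Y17.6
G1 X0.0 Y0.0
; layer 3
G0 Z6.1
G0 X0.0 Y0.0
G1 X9.5 Y0.0
G1 X9.5 Y14.1
G1 X0.0 Y14.1
G1 X0.0 Y0.0
; layer 4
G0 Z8.2
G0 X0.0 Y0.0
G1 X9.5 Y0.0
G1 X9.5 Y10.5
G1 X0.0 Y10.5
G1 X0.0 Y0.0
; layer 5
G0 Z10.2
G0 X0.0 Y0.0
G1 X9.5 Y0.0
G1 X9.5 Y7.0
G1 X0.0 Y7.0
G1 X0.0 Y0.0
; layer 6
G0 Z12.3
G0 X0.0 Y0.0
G1 X9.5 Y0.0
G1 X9.5 Y3.5
G1 X0.0 Y3.5
G1 X0.0 Y0.0
M2 ; end

The solid is a wedge (ramp): 9.5 × 24.6 mm base, rising to 14.3 mm along the y=0 edge and sloping linearly to z=0 at y=24.6. Slicing at Δz = 2.0 mm — 7 equal slices spanning the solid's height, so layer i sits at z = i·h/7 — gives 6 non-empty perimeters. Each is a 4-segment closed polygon; G0 lifts to the layer z and rapids to the start vertex, then G1 traces the edges. The cross-section shrinks linearly with z (the slice at the apex is degenerate and omitted).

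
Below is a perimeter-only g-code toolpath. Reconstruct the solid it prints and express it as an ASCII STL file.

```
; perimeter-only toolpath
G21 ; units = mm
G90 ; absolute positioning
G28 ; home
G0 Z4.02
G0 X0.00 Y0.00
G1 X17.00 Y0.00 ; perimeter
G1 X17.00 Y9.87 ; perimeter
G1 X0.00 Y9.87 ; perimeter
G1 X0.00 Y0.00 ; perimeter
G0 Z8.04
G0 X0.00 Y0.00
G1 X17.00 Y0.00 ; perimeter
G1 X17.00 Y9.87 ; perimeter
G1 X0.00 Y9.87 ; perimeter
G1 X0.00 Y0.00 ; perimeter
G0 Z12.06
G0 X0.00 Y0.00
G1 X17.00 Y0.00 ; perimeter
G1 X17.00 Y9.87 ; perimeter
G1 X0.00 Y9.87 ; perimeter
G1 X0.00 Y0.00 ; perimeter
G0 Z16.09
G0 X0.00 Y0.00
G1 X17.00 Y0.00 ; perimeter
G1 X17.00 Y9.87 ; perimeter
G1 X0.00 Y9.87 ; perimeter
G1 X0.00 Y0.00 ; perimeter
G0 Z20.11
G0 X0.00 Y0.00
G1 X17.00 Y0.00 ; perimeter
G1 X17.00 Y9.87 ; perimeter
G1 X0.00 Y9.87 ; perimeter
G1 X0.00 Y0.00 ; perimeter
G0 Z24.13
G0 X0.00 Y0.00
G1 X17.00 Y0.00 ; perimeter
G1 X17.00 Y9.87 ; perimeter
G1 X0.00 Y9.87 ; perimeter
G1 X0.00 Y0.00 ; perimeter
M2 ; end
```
solid part
  facet normal 0.0000 0.0000 -1.0000
    outer loop
      vertex 17.00 9.87 0.00
      vertex 17.00 0.00 0.00
      vertex 0.00 0.00 0.00
    endloop
  endfacet
  facet normal 0.0000 0.0000 -1.0000
    outer loop
      vertex 0.00 9.87 0.00
      vertex 17.00 9.87 0.00
      vertex 0.00 0.00 0.00
    endloop
  endfacet
  facet normal 0.0000 0.0000 1.0000
    outer loop
      vertex 0.00 0.00 24.13
      vertex 17.00 0.00 24.13
      vertex 17.00 9.87 24.13
    endloop
  endfacet
  facet normal 0.0000 0.0000 1.0000
    outer loop
      vertex 0.00 0.00 24.13
      vertex 17.00 9.87 24.13
      vertex 0.00 9.87 24.13
    endloop
  endfacet
  facet normal 0.0000 -1.0000 0.0000
    outer loop
      vertex 0.00 0.00 0.00
      vertex 17.00 0.00 0.00
      vertex 17.00 0.00 24.13
    endloop
  endfacet
  facet normal 0.0000 -1.0000 0.0000
    outer loop
      vertex 0.00 0.00 0.00
      vertex 17.00 0.00 24.13
      vertex 0.00 0.00 24.13
    endloop
  endfacet
  facet normal 0.0000 1.0000 0.0000
    outer loop
      vertex 17.00 9.87 24.13
      vertex 17.00 9.87 0.00
      vertex 0.00 9.87 0.00
    endloop
  endfacet
  facet normal 0.0000 1.0000 0.0000
    outer loop
      vertex 0.00 9.87 24.13
      vertex 17.00 9.87 24.13
      vertex 0.00 9.87 0.00
    endloop
  endfacet
  facet normal -1.0000 0.0000 0.0000
    outer loop
      vertex 0.00 9.87 24.13
      vertex 0.00 9.87 0.00
      vertex 0.00 0.00 0.00
    endloop
  endfacet
  facet normal -1.0000 0.0000 0.0000
    outer loop
      vertex 0.00 0.00 24.13
      vertex 0.00 9.87 24.13
      vertex 0.00 0.00 0.00
    endloop
  endfacet
  facet normal 1.0000 0.0000 0.0000
    outer loop
      vertex 17.00 0.00 0.00
      vertex 17.00 9.87 0.00
      vertex 17.00 9.87 24.13
    endloop
  endfacet
  facet normal 1.0000 0.0000 0.0000
    outer loop
      vertex 17.00 0.00 0.00
      vertex 17.00 9.87 24.13
      vertex 17.00 0.00 24.13
    endloop
  endfacet
endsolid part

The G0 Z moves step by Δz≈4.02 mm. Every layer's G1 loop is the same polygon, so the solid is a straight extrusion of it from z=0 to z≈24.1. Closing with flat bottom and top caps and triangulating gives 12 facets — a rectangular box, roughly 17 × 9.87 mm footprint and 24.1 mm tall.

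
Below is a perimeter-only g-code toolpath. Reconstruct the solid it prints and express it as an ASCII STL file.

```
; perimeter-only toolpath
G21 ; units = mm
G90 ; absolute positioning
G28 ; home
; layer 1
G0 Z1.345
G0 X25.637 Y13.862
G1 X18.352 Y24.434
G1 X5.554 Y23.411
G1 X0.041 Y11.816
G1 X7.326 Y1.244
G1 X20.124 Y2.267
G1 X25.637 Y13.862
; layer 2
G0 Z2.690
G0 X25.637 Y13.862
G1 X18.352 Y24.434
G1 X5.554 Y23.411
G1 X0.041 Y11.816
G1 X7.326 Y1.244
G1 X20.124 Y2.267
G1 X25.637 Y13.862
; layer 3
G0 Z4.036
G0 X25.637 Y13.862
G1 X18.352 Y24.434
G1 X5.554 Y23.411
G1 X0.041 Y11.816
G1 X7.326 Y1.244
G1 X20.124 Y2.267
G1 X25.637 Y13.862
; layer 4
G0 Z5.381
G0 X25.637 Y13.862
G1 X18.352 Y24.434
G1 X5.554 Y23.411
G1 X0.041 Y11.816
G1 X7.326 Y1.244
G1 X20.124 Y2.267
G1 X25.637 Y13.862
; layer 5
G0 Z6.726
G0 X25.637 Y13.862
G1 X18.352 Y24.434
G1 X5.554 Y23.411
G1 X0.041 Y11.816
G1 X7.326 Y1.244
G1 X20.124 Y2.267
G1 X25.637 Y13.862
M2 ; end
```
solid part
  facet normal 0.0000 0.0000 -1.0000
    outer loop
      vertex 5.554 23.411 0.000
      vertex 18.352 24.434 0.000
      vertex 25.637 13.862 0.000
    endloop
  endfacet
  facet normal 0.0000 0.0000 -1.0000
    outer loop
      vertex 0.041 11.816 0.000
      vertex 5.554 23.411 0.000
      vertex 25.637 13.862 0.000
    endloop
  endfacet
  facet normal 0.0000 0.0000 -1.0000
    outer loop
      vertex 7.326 1.244 0.000
      vertex 0.041 11.816 0.000
      vertex 25.637 13.862 0.000
    endloop
  endfacet
  facet normal 0.0000 0.0000 -1.0000
    outer loop
      vertex 20.124 2.267 0.000
      vertex 7.326 1.244 0.000
      vertex 25.637 13.862 0.000
    endloop
  endfacet
  facet normal 0.0000 0.0000 1.0000
    outer loop
      vertex 25.637 13.862 6.726
      vertex 18.352 24.434 6.726
      vertex 5.554 23.411 6.726
    endloop
  endfacet
  facet normal 0.0000 0.0000 1.0000
    outer loop
      vertex 25.637 13.862 6.726
      vertex 5.554 23.411 6.726
      vertex 0.041 11.816 6.726
    endloop
  endfacet
  facet normal 0.0000 0.0000 1.0000
    outer loop
      vertex 25.637 13.862 6.726
      vertex 0.041 11.816 6.726
      vertex 7.326 1.244 6.726
    endloop
  endfacet
  facet normal 0.0000 0.0000 1.0000
    outer loop
      vertex 25.637 13.862 6.726
      vertex 7.326 1.244 6.726
      vertex 20.124 2.267 6.726
    endloop
  endfacet
  facet normal 0.8234 0.5674 0.0000
    outer loop
      vertex 25.637 13.862 0.000
      vertex 18.352 24.434 0.000
      vertex 18.352 24.434 6.726
    endloop
  endfacet
  facet normal 0.8234 0.5674 0.0000
    outer loop
      vertex 25.637 13.862 0.000
      vertex 18.352 24.434 6.726
      vertex 25.637 13.862 6.726
    endloop
  endfacet
  facet normal -0.0797 0.9968 0.0000
    outer loop
      vertex 18.352 24.434 0.000
      vertex 5.554 23.411 0.000
      vertex 5.554 23.411 6.726
    endloop
  endfacet
  facet normal -0.0797 0.9968 0.0000
    outer loop
      vertex 18.352 24.434 0.000
      vertex 5.554 23.411 6.726
      vertex 18.352 24.434 6.726
    endloop
  endfacet
  facet normal -0.9031 0.4294 0.0000
    outer loop
      vertex 5.554 23.411 0.000
      vertex 0.041 11.816 0.000
      vertex 0.041 11.816 6.726
    endloop
  endfacet
  facet normal -0.9031 0.4294 0.0000
    outer loop
      vertex 5.554 23.411 0.000
      vertex 0.041 11.816 6.726
      vertex 5.554 23.411 6.726
    endloop
  endfacet
  facet normal -0.8234 -0.5674 0.0000
    outer loop
      vertex 0.041 11.816 0.000
      vertex 7.326 1.244 0.000
      vertex 7.326 1.244 6.726
    endloop
  endfacet
  facet normal -0.8234 -0.5674 0.0000
    outer loop
      vertex 0.041 11.816 0.000
      vertex 7.326 1.244 6.726
      vertex 0.041 11.816 6.726
    endloop
  endfacet
  facet normal 0.0797 -0.9968 0.0000
    outer loop
      vertex 7.326 1.244 0.000
      vertex 20.124 2.267 0.000
      vertex 20.124 2.267 6.726
    endloop
  endfacet
  facet normal 0.0797 -0.9968 0.0000
    outer loop
      vertex 7.326 1.244 0.000
      vertex 20.124 2.267 6.726
      vertex 7.326 1.244 6.726
    endloop
  endfacet
  facet normal 0.9031 -0.4294 0.0000
    outer loop
      vertex 20.124 2.267 0.000
      vertex 25.637 13.862 0.000
      vertex 25.637 13.862 6.726
    endloop
  endfacet
  facet normal 0.9031 -0.4294 0.0000
    outer loop
      vertex 20.124 2.267 0.000
      vertex 25.637 13.862 6.726
      vertex 20.124 2.267 6.726
    endloop
  endfacet
endsolid part

The G0 Z moves step by Δz≈1.345 mm. Every layer's G1 loop is the same polygon, so the solid is a straight extrusion of it from z=0 to z≈6.73. Closing with flat bottom and top caps and triangulating gives 20 facets — a regular 6-sided prism (a cylinder approximated with 6 flat sides), circumscribed radius ≈ 12.8 mm, height ≈ 6.73 mm.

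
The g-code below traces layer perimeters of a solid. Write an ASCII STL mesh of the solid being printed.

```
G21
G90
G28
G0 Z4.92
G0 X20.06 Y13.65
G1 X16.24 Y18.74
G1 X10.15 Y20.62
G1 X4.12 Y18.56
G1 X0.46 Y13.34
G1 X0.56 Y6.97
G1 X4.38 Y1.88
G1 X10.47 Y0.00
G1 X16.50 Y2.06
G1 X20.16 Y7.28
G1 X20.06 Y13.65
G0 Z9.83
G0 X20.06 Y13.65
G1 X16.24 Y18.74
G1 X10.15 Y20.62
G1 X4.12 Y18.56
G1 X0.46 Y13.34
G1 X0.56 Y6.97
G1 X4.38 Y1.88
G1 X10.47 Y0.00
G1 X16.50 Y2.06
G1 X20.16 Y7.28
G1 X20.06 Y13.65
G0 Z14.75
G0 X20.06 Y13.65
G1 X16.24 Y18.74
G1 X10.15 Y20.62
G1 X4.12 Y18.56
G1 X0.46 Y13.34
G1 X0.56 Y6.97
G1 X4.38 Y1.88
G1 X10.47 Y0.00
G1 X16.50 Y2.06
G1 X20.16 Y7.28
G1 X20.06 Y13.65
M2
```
solid part
  facet normal 0.0000 0.0000 -1.0000
    outer loop
      vertex 10.15 20.62 0.00
      vertex 16.24 18.74 0.00
      vertex 20.06 13.65 0.00
    endloop
  endfacet
  facet normal 0.0000 0.0000 -1.0000
    outer loop
      vertex 4.12 18.56 0.00
      vertex 10.15 20.62 0.00
      vertex 20.06 13.65 0.00
    endloop
  endfacet
  facet normal 0.0000 0.0000 -1.0000
    outer loop
      vertex 0.46 13.34 0.00
      vertex 4.12 18.56 0.00
      vertex 20.06 13.65 0.00
    endloop
  endfacet
  facet normal 0.0000 0.0000 -1.0000
    outer loop
      vertex 0.56 6.97 0.00
      vertex 0.46 13.34 0.00
      vertex 20.06 13.65 0.00
    endloop
  endfacet
  facet normal 0.0000 0.0000 -1.0000
    outer loop
      vertex 4.38 1.88 0.00
      vertex 0.56 6.97 0.00
      vertex 20.06 13.65 0.00
    endloop
  endfacet
  facet normal 0.0000 0.0000 -1.0000
    outer loop
      vertex 10.47 0.00 0.00
      vertex 4.38 1.88 0.00
      vertex 20.06 13.65 0.00
    endloop
  endfacet
  facet normal 0.0000 0.0000 -1.0000
    outer loop
      vertex 16.50 2.06 0.00
      vertex 10.47 0.00 0.00
      vertex 20.06 13.65 0.00
    endloop
  endfacet
  facet normal 0.0000 0.0000 -1.0000
    outer loop
      vertex 20.16 7.28 0.00
      vertex 16.50 2.06 0.00
      vertex 20.06 13.65 0.00
    endloop
  endfacet
  facet normal 0.0000 0.0000 1.0000
    outer loop
      vertex 20.06 13.65 14.75
      vertex 16.24 18.74 14.75
      vertex 10.15 20.62 14.75
    endloop
  endfacet
  facet normal 0.0000 0.0000 1.0000
    outer loop
      vertex 20.06 13.65 14.75
      vertex 10.15 20.62 14.75
      vertex 4.12 18.56 14.75
    endloop
  endfacet
  facet normal 0.0000 0.0000 1.0000
    outer loop
      vertex 20.06 13.65 14.75
      vertex 4.12 18.56 14.75
      vertex 0.46 13.34 14.75
    endloop
  endfacet
  facet normal 0.0000 0.0000 1.0000
    outer loop
      vertex 20.06 13.65 14.75
      vertex 0.46 13.34 14.75
      vertex 0.56 6.97 14.75
    endloop
  endfacet
  facet normal 0.0000 0.0000 1.0000
    outer loop
      vertex 20.06 13.65 14.75
      vertex 0.56 6.97 14.75
      vertex 4.38 1.88 14.75
    endloop
  endfacet
  facet normal 0.0000 0.0000 1.0000
    outer loop
      vertex 20.06 13.65 14.75
      vertex 4.38 1.88 14.75
      vertex 10.47 0.00 14.75
    endloop
  endfacet
  facet normal 0.0000 0.0000 1.0000
    outer loop
      vertex 20.06 13.65 14.75
      vertex 10.47 0.00 14.75
      vertex 16.50 2.06 14.75
    endloop
  endfacet
  facet normal 0.0000 0.0000 1.0000
    outer loop
      vertex 20.06 13.65 14.75
      vertex 16.50 2.06 14.75
      vertex 20.16 7.28 14.75
    endloop
  endfacet
  facet normal 0.7998 0.6003 0.0000
    outer loop
      vertex 20.06 13.65 0.00
      vertex 16.24 18.74 0.00
      vertex 16.24 18.74 14.75
    endloop
  endfacet
  facet normal 0.7998 0.6003 0.0000
    outer loop
      vertex 20.06 13.65 0.00
      vertex 16.24 18.74 14.75
      vertex 20.06 13.65 14.75
    endloop
  endfacet
  facet normal 0.2950 0.9555 0.0000
    outer loop
      vertex 16.24 18.74 0.00
      vertex 10.15 20.62 0.00
      vertex 10.15 20.62 14.75
    endloop
  endfacet
  facet normal 0.2950 0.9555 0.0000
    outer loop
      vertex 16.24 18.74 0.00
      vertex 10.15 20.62 14.75
      vertex 16.24 18.74 14.75
    endloop
  endfacet
  facet normal -0.3233 0.9463 0.0000
    outer loop
      vertex 10.15 20.62 0.00
      vertex 4.12 18.56 0.00
      vertex 4.12 18.56 14.75
    endloop
  endfacet
  facet normal -0.3233 0.9463 0.0000
    outer loop
      vertex 10.15 20.62 0.00
      vertex 4.12 18.56 14.75
      vertex 10.15 20.62 14.75
    endloop
  endfacet
  facet normal -0.8188 0.5741 0.0000
    outer loop
      vertex 4.12 18.56 0.00
      vertex 0.46 13.34 0.00
      vertex 0.46 13.34 14.75
    endloop
  endfacet
  facet normal -0.8188 0.5741 0.0000
    outer loop
      vertex 4.12 18.56 0.00
      vertex 0.46 13.34 14.75
      vertex 4.12 18.56 14.75
    endloop
  endfacet
  facet normal -0.9999 -0.0157 0.0000
    outer loop
      vertex 0.46 13.34 0.00
      vertex 0.56 6.97 0.00
      vertex 0.56 6.97 14.75
    endloop
  endfacet
  facet normal -0.9999 -0.0157 0.0000
    outer loop
      vertex 0.46 13.34 0.00
      vertex 0.56 6.97 14.75
      vertex 0.46 13.34 14.75
    endloop
  endfacet
  facet normal -0.7998 -0.6003 0.0000
    outer loop
      vertex 0.56 6.97 0.00
      vertex 4.38 1.88 0.00
      vertex 4.38 1.88 14.75
    endloop
  endfacet
  facet normal -0.7998 -0.6003 0.0000
    outer loop
      vertex 0.56 6.97 0.00
      vertex 4.38 1.88 14.75
      vertex 0.56 6.97 14.75
    endloop
  endfacet
  facet normal -0.2950 -0.9555 0.0000
    outer loop
      vertex 4.38 1.88 0.00
      vertex 10.47 0.00 0.00
      vertex 10.47 0.00 14.75
    endloop
  endfacet
  facet normal -0.2950 -0.9555 0.0000
    outer loop
      vertex 4.38 1.88 0.00
      vertex 10.47 0.00 14.75
      vertex 4.38 1.88 14.75
    endloop
  endfacet
  facet normal 0.3233 -0.9463 0.0000
    outer loop
      vertex 10.47 0.00 0.00
      vertex 16.50 2.06 0.00
      vertex 16.50 2.06 14.75
    endloop
  endfacet
  facet normal 0.3233 -0.9463 0.0000
    outer loop
      vertex 10.47 0.00 0.00
      vertex 16.50 2.06 14.75
      vertex 10.47 0.00 14.75
    endloop
  endfacet
  facet normal 0.8188 -0.5741 0.0000
    outer loop
      vertex 16.50 2.06 0.00
      vertex 20.16 7.28 0.00
      vertex 20.16 7.28 14.75
    endloop
  endfacet
  facet normal 0.8188 -0.5741 0.0000
    outer loop
      vertex 16.50 2.06 0.00
      vertex 20.16 7.28 14.75
      vertex 16.50 2.06 14.75
    endloop
  endfacet
  facet normal 0.9999 0.0157 0.0000
    outer loop
      vertex 20.16 7.28 0.00
      vertex 20.06 13.65 0.00
      vertex 20.06 13.65 14.75
    endloop
  endfacet
  facet normal 0.9999 0.0157 0.0000
    outer loop
      vertex 20.16 7.28 0.00
      vertex 20.06 13.65 14.75
      vertex 20.16 7.28 14.75
    endloop
  endfacet
endsolid part

The G0 Z moves step by Δz≈4.92 mm. Every layer's G1 loop is the same polygon, so the solid is a straight extrusion of it from z=0 to z≈14.8. Closing with flat bottom and top caps and triangulating gives 36 facets — a regular 10-sided prism (a cylinder approximated with 10 flat sides), circumscribed radius ≈ 10.3 mm, height ≈ 14.8 mm.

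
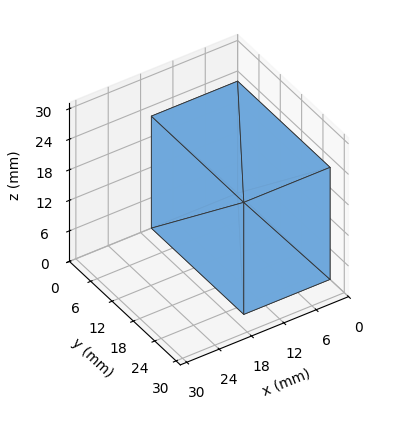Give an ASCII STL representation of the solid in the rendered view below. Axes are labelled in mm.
Reading the render: the shape is a rectangular box, roughly 16 × 26 mm footprint and 22 mm tall (dimensions read to the nearest mm from the axis ticks). For the STL, each face is triangulated and given an outward normal.

solid part
  facet normal 0.0000 0.0000 -1.0000
    outer loop
      vertex 16.000 26.000 0.000
      vertex 16.000 0.000 0.000
      vertex 0.000 0.000 0.000
    endloop
  endfacet
  facet normal 0.0000 0.0000 -1.0000
    outer loop
      vertex 0.000 26.000 0.000
      vertex 16.000 26.000 0.000
      vertex 0.000 0.000 0.000
    endloop
  endfacet
  facet normal 0.0000 0.0000 1.0000
    outer loop
      vertex 0.000 0.000 22.000
      vertex 16.000 0.000 22.000
      vertex 16.000 26.000 22.000
    endloop
  endfacet
  facet normal 0.0000 0.0000 1.0000
    outer loop
      vertex 0.000 0.000 22.000
      vertex 16.000 26.000 22.000
      vertex 0.000 26.000 22.000
    endloop
  endfacet
  facet normal 0.0000 -1.0000 0.0000
    outer loop
      vertex 0.000 0.000 0.000
      vertex 16.000 0.000 0.000
      vertex 16.000 0.000 22.000
    endloop
  endfacet
  facet normal 0.0000 -1.0000 0.0000
    outer loop
      vertex 0.000 0.000 0.000
      vertex 16.000 0.000 22.000
      vertex 0.000 0.000 22.000
    endloop
  endfacet
  facet normal 0.0000 1.0000 0.0000
    outer loop
      vertex 16.000 26.000 22.000
      vertex 16.000 26.000 0.000
      vertex 0.000 26.000 0.000
    endloop
  endfacet
  facet normal 0.0000 1.0000 0.0000
    outer loop
      vertex 0.000 26.000 22.000
      vertex 16.000 26.000 22.000
      vertex 0.000 26.000 0.000
    endloop
  endfacet
  facet normal -1.0000 0.0000 0.0000
    outer loop
      vertex 0.000 26.000 22.000
      vertex 0.000 26.000 0.000
      vertex 0.000 0.000 0.000
    endloop
  endfacet
  facet normal -1.0000 0.0000 0.0000
    outer loop
      vertex 0.000 0.000 22.000
      vertex 0.000 26.000 22.000
      vertex 0.000 0.000 0.000
    endloop
  endfacet
  facet normal 1.0000 0.0000 0.0000
    outer loop
      vertex 16.000 0.000 0.000
      vertex 16.000 26.000 0.000
      vertex 16.000 26.000 22.000
    endloop
  endfacet
  facet normal 1.0000 0.0000 0.0000
    outer loop
      vertex 16.000 0.000 0.000
      vertex 16.000 26.000 22.000
      vertex 16.000 0.000 22.000
    endloop
  endfacet
endsolid part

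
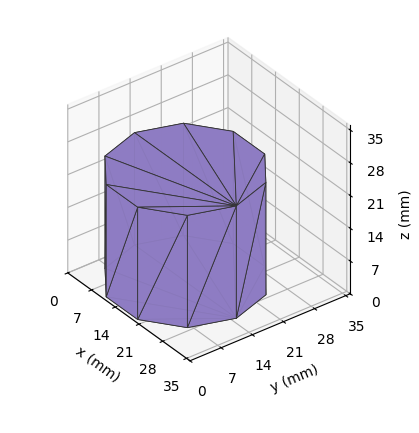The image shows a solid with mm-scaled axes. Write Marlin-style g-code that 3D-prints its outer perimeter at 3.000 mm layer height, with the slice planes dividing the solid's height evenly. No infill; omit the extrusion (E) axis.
Reading the render: the shape is a regular 10-sided prism (a cylinder approximated with 10 flat sides), circumscribed radius ≈ 15 mm, height ≈ 24 mm (dimensions read to the nearest mm from the axis ticks). For the g-code, the solid's height is divided into equal slices at the stated Δz and each level perimeter traced with G1 moves after a G0 lift.

; perimeter-only toolpath
G21 ; units = mm
G90 ; absolute positioning
G28 ; home
; layer 1
G0 Z3.000
G0 X30.000 Y15.000
G1 X27.135 Y23.817
G1 X19.635 Y29.266
G1 X10.365 Y29.266
G1 X2.865 Y23.817
G1 X0.000 Y15.000
G1 X2.865 Y6.183
G1 X10.365 Y0.734
G1 X19.635 Y0.734
G1 X27.135 Y6.183
G1 X30.000 Y15.000
; layer 2
G0 Z6.000
G0 X30.000 Y15.000
G1 X27.135 Y23.817
G1 X19.635 Y29.266
G1 X10.365 Y29.266
G1 X2.865 Y23.817
G1 X0.000 Y15.000
G1 X2.865 Y6.183
G1 X10.365 Y0.734
G1 X19.635 Y0.734
G1 X27.135 Y6.183
G1 X30.000 Y15.000
; layer 3
G0 Z9.000
G0 X30.000 Y15.000
G1 X27.135 Y23.817
G1 X19.635 Y29.266
G1 X10.365 Y29.266
G1 X2.865 Y23.817
G1 X0.000 Y15.000
G1 X2.865 Y6.183
G1 X10.365 Y0.734
G1 X19.635 Y0.734
G1 X27.135 Y6.183
G1 X30.000 Y15.000
; layer 4
G0 Z12.000
G0 X30.000 Y15.000
G1 X27.135 Y23.817
G1 X19.635 Y29.266
G1 X10.365 Y29.266
G1 X2.865 Y23.817
G1 X0.000 Y15.000
G1 X2.865 Y6.183
G1 X10.365 Y0.734
G1 X19.635 Y0.734
G1 X27.135 Y6.183
G1 X30.000 Y15.000
; layer 5
G0 Z15.000
G0 X30.000 Y15.000
G1 X27.135 Y23.817
G1 X19.635 Y29.266
G1 X10.365 Y29.266
G1 X2.865 Y23.817
G1 X0.000 Y15.000
G1 X2.865 Y6.183
G1 X10.365 Y0.734
G1 X19.635 Y0.734
G1 X27.135 Y6.183
G1 X30.000 Y15.000
; layer 6
G0 Z18.000
G0 X30.000 Y15.000
G1 X27.135 Y23.817
G1 X19.635 Y29.266
G1 X10.365 Y29.266
G1 X2.865 Y23.817
G1 X0.000 Y15.000
G1 X2.865 Y6.183
G1 X10.365 Y0.734
G1 X19.635 Y0.734
G1 X27.135 Y6.183
G1 X30.000 Y15.000
; layer 7
G0 Z21.000
G0 X30.000 Y15.000
G1 X27.135 Y23.817
G1 X19.635 Y29.266
G1 X10.365 Y29.266
G1 X2.865 Y23.817
G1 X0.000 Y15.000
G1 X2.865 Y6.183
G1 X10.365 Y0.734
G1 X19.635 Y0.734
G1 X27.135 Y6.183
G1 X30.000 Y15.000
; layer 8
G0 Z24.000
G0 X30.000 Y15.000
G1 X27.135 Y23.817
G1 X19.635 Y29.266
G1 X10.365 Y29.266
G1 X2.865 Y23.817
G1 X0.000 Y15.000
G1 X2.865 Y6.183
G1 X10.365 Y0.734
G1 X19.635 Y0.734
G1 X27.135 Y6.183
G1 X30.000 Y15.000
M2 ; end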